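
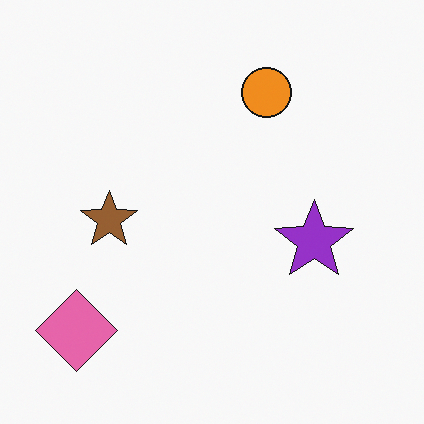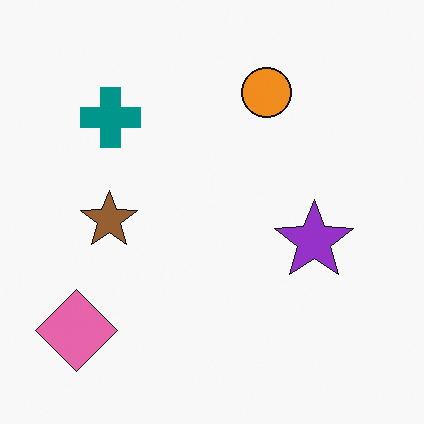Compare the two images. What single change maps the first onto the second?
The transformation is: overlaid with an additional teal cross.

A teal cross appears in the second image that is absent from the first.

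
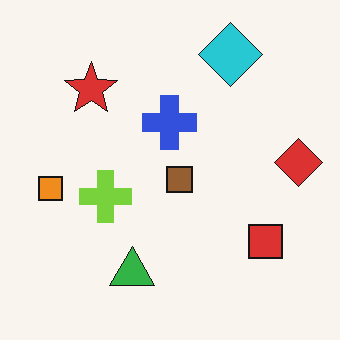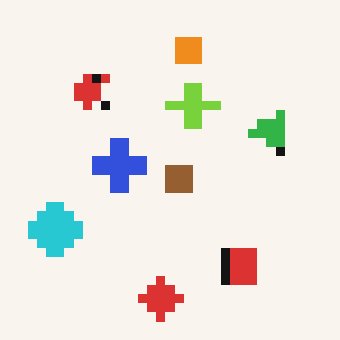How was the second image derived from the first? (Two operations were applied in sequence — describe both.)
The transformation is: transposed (reflected across the top-left ↔ bottom-right diagonal), then coarsely pixelated.

Shapes have swapped their row and column positions — what was in the top-right is now in the bottom-left — a diagonal reflection. Shapes are reduced to large square blocks; fine edges and outlines are lost — a downscale-then-upscale (mosaic) effect.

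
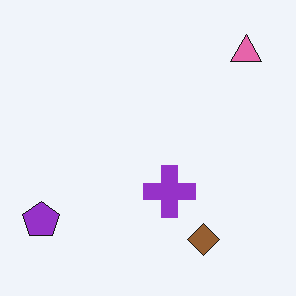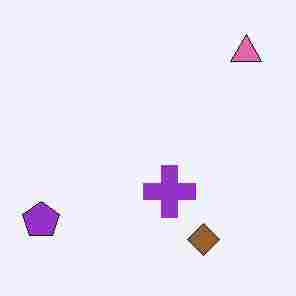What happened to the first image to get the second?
It was degraded with heavy JPEG compression.

Blocky 8×8 compression artifacts appear around shape edges and the flat background shows ringing — characteristic JPEG degradation.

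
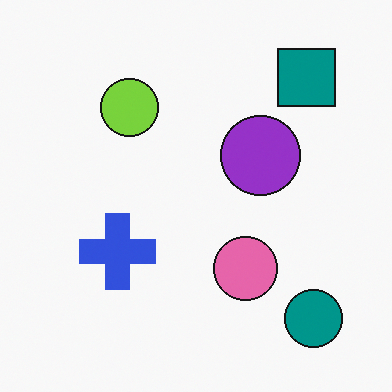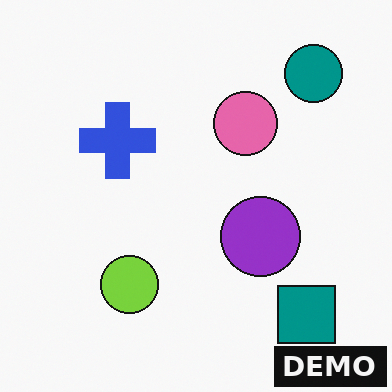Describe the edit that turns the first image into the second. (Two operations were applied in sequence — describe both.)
It was flipped vertically (top ↔ bottom), then watermarked with the text "DEMO" in the lower-right corner.

The teal circle is in the bottom-right of the first image and the top-right of the second — shapes on opposite sides of the horizontal midline have swapped in a mirror flip. A dark label reading "DEMO" appears in the lower-right corner.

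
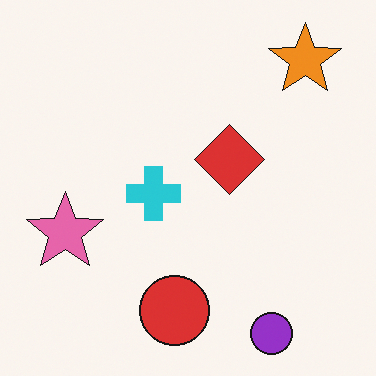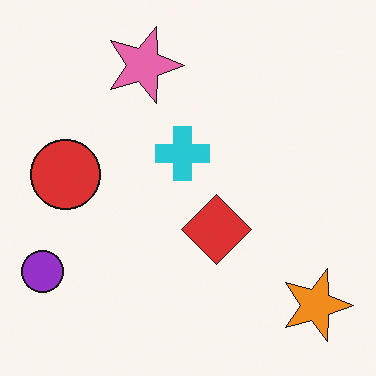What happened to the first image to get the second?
Rotated 90° clockwise.

The orange star sits in the top-right of the first image and the bottom-right of the second — consistent with a whole-image 90° clockwise rotation.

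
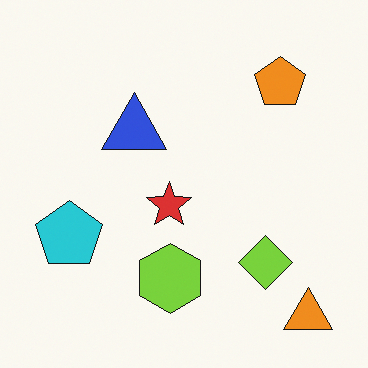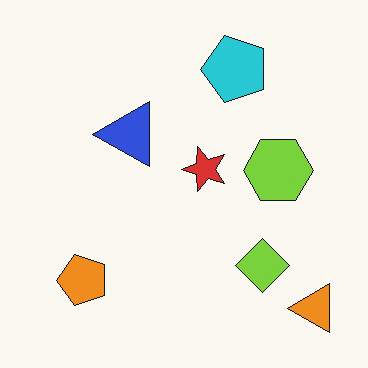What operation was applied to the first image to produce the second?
The image was transposed (reflected across the top-left ↔ bottom-right diagonal).

Shapes have swapped their row and column positions — what was in the top-right is now in the bottom-left — a diagonal reflection.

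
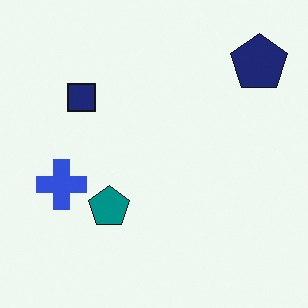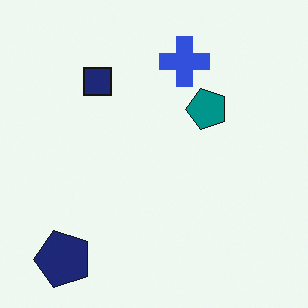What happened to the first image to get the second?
The second image is the first transposed (reflected across the top-left ↔ bottom-right diagonal).

Shapes have swapped their row and column positions — what was in the top-right is now in the bottom-left — a diagonal reflection.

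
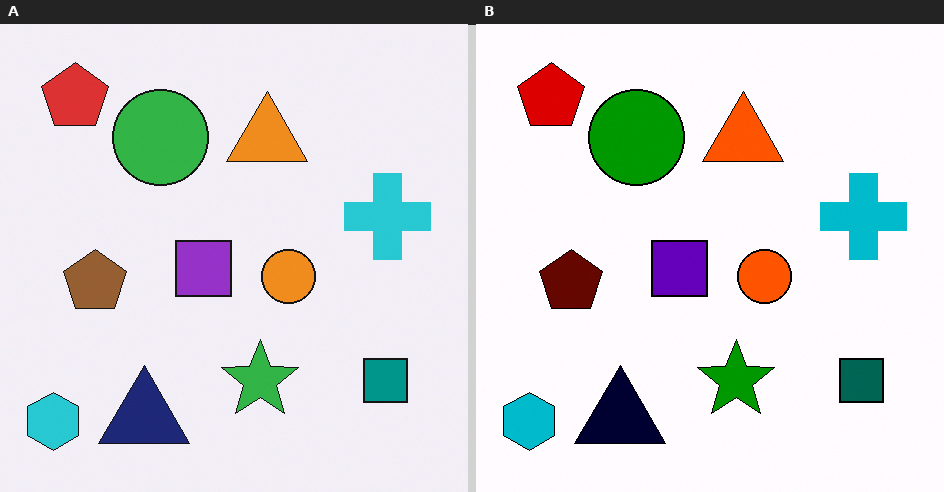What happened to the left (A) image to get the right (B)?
The transformation is: boosted in contrast.

Tones are pushed away from mid-grey across the whole image — a global contrast change.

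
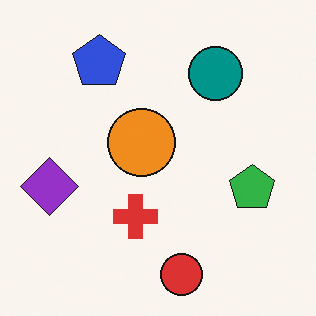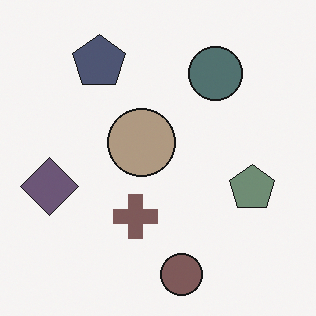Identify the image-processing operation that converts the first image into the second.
Made much more muted (saturation change).

All colors are more muted and greyish — a global saturation change.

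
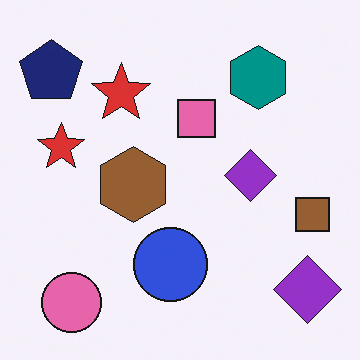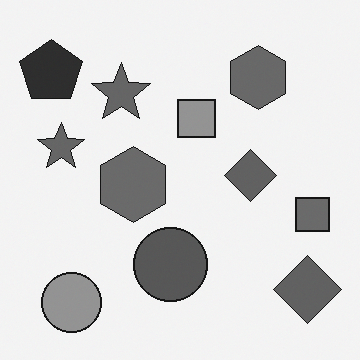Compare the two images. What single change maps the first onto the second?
The second image is the first converted to grayscale.

All color is removed — every shape is now a shade of grey.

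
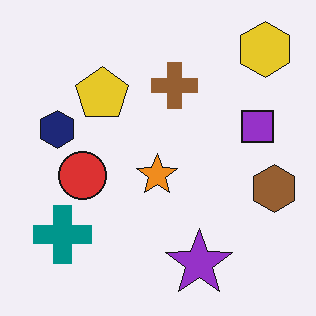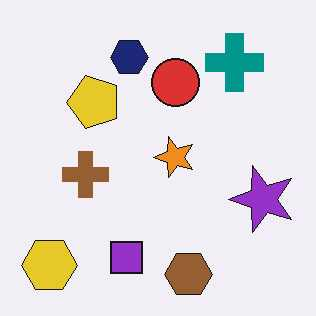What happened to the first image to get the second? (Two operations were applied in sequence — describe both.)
This is the original image transposed (reflected across the top-left ↔ bottom-right diagonal), then given moderate JPEG compression.

Shapes have swapped their row and column positions — what was in the top-right is now in the bottom-left — a diagonal reflection. Blocky 8×8 compression artifacts appear around shape edges and the flat background shows ringing — characteristic JPEG degradation.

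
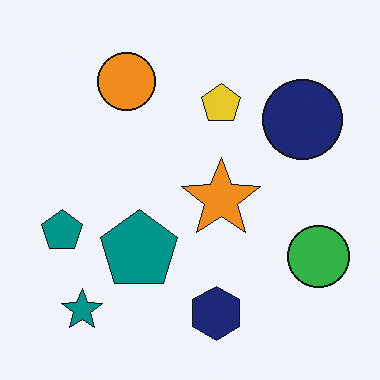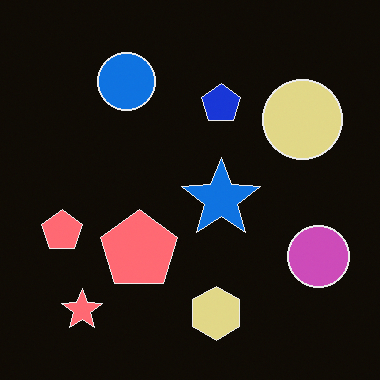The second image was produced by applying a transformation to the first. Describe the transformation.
The transformation is: color-inverted (negative).

The light background has become dark and every shape's color is its complement — a photographic negative.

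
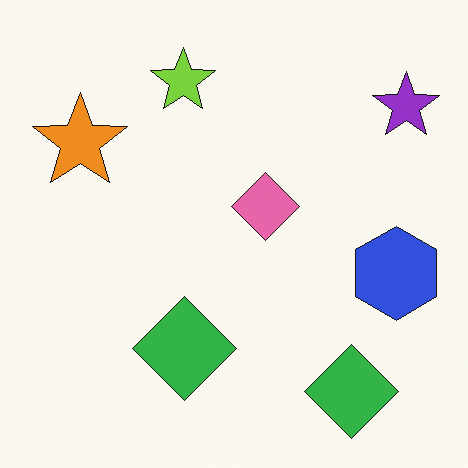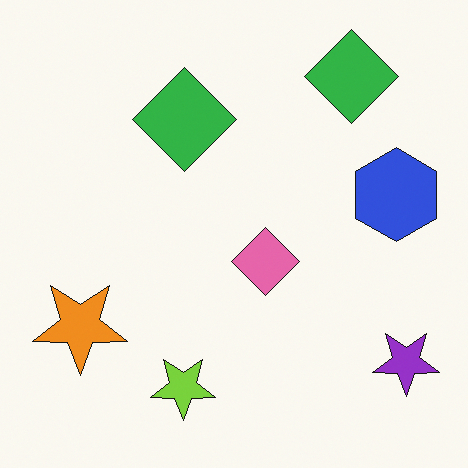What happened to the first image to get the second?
The second image is the first flipped vertically (top ↔ bottom).

The lime star is in the top of the first image and the bottom of the second — shapes on opposite sides of the horizontal midline have swapped in a mirror flip.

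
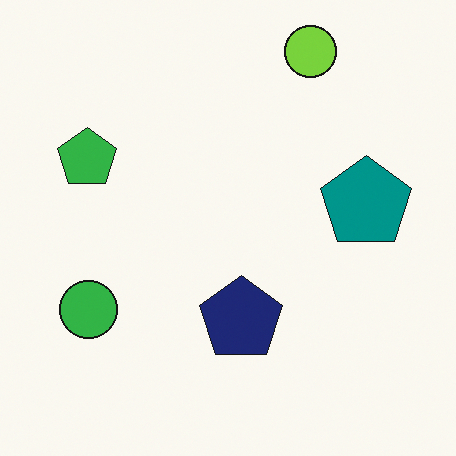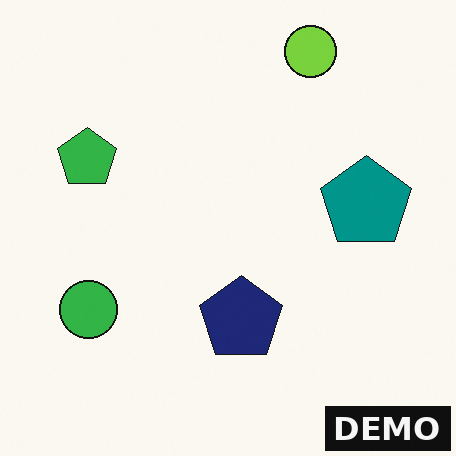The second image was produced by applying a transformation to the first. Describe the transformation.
The image was watermarked with the text "DEMO" in the lower-right corner.

A dark label reading "DEMO" appears in the lower-right corner.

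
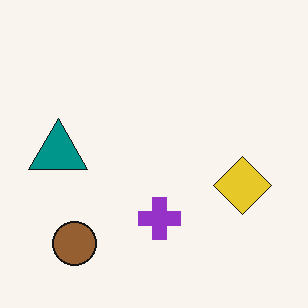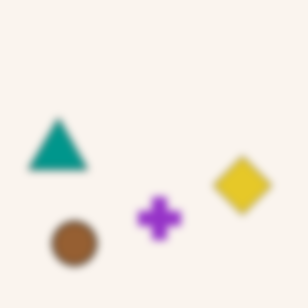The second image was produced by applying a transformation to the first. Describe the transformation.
Noticeably gaussian-blurred.

Shape edges and outlines are uniformly softened across the whole image.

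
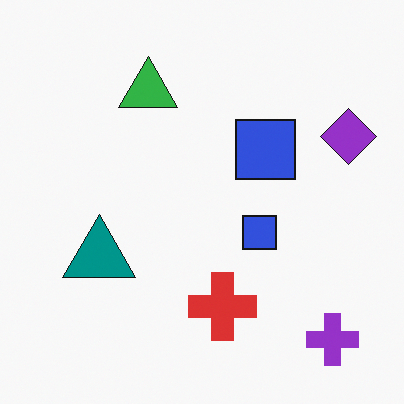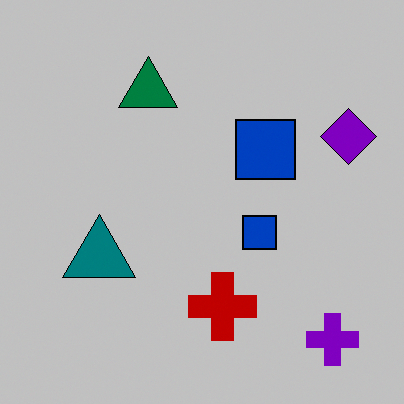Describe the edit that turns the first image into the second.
It was aggressively posterized.

Each flat color has snapped to a coarser quantized level — most visibly, the near-white background has dropped to a flat grey.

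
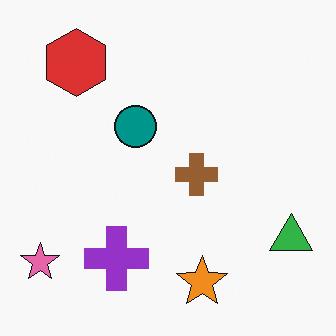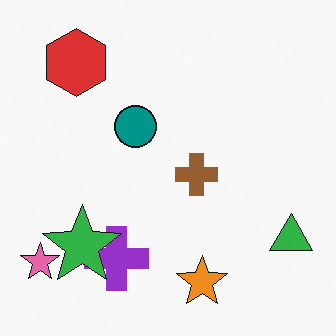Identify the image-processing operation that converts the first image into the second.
This is the original image overlaid with an additional green star.

A green star appears in the second image that is absent from the first.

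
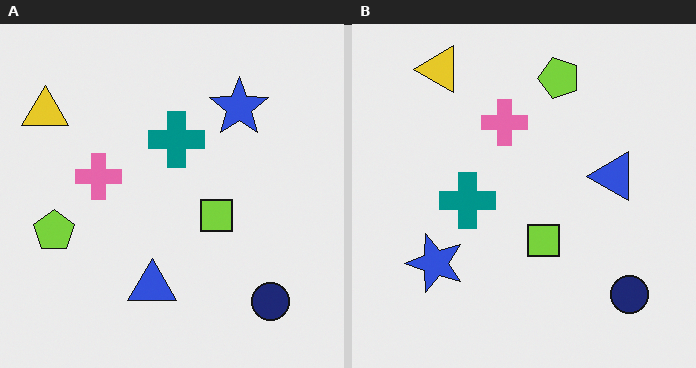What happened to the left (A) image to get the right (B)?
This is the original image transposed (reflected across the top-left ↔ bottom-right diagonal).

Shapes have swapped their row and column positions — what was in the top-right is now in the bottom-left — a diagonal reflection.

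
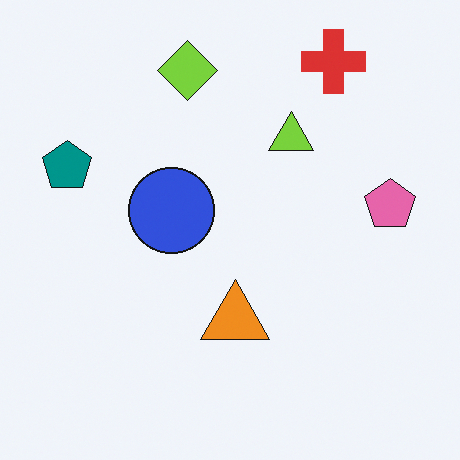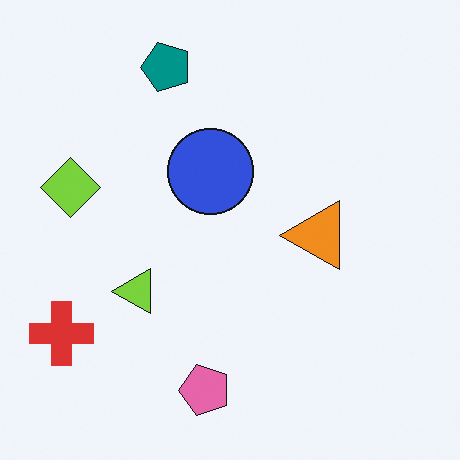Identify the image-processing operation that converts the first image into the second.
It was transposed (reflected across the top-left ↔ bottom-right diagonal).

Shapes have swapped their row and column positions — what was in the top-right is now in the bottom-left — a diagonal reflection.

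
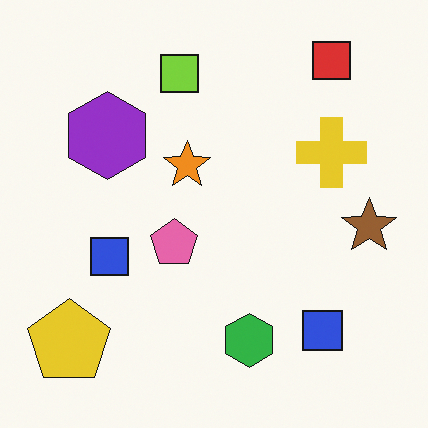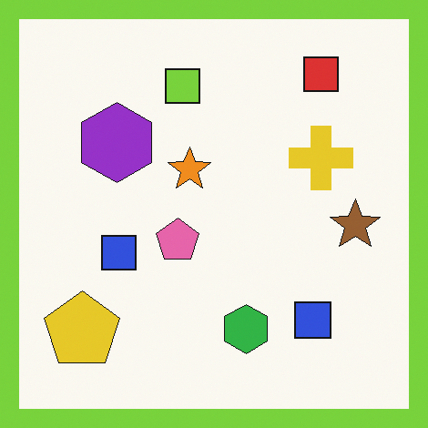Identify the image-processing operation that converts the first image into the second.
It was framed with a lime border.

A solid lime frame runs around the edge of the second image, with the content slightly shrunk inside it.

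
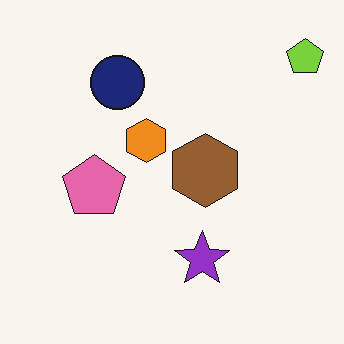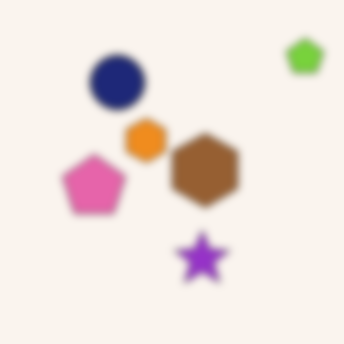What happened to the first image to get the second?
The image was moderately blurred.

Shape edges and outlines are uniformly softened across the whole image.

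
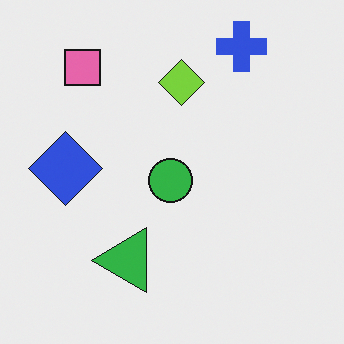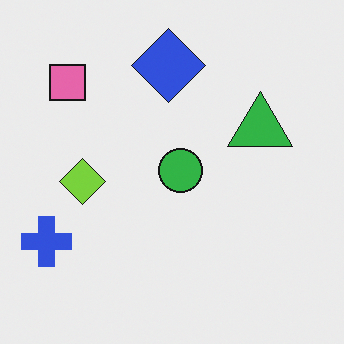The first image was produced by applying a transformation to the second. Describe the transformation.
The transformation is: transposed (reflected across the top-left ↔ bottom-right diagonal).

Shapes have swapped their row and column positions — what was in the top-right is now in the bottom-left — a diagonal reflection.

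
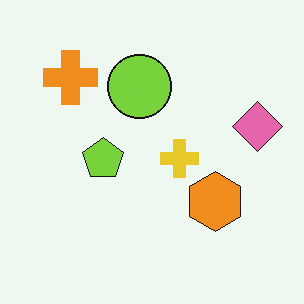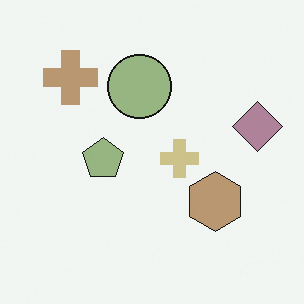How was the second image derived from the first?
Heavily desaturated.

All colors are more muted and greyish — a global saturation change.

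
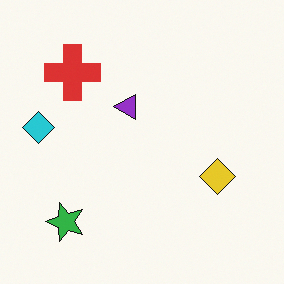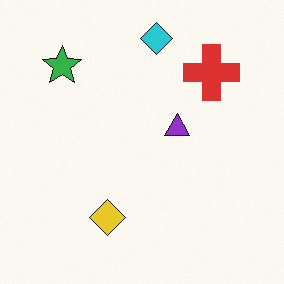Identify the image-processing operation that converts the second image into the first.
The first image is the second rotated 90° counter-clockwise.

The green star sits in the top-left of the second image and the bottom-left of the first — consistent with a whole-image 90° counter-clockwise rotation.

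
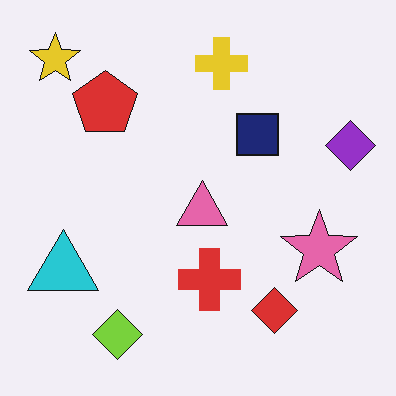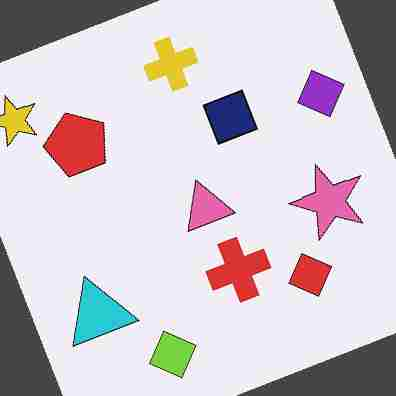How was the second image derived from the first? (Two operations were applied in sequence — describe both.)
Rotated counter-clockwise by a moderate amount, then degraded with heavy JPEG compression.

Every shape is tilted by the same angle and the image corners show triangular fill wedges — a whole-image rotation by a non-right angle. Blocky 8×8 compression artifacts appear around shape edges and the flat background shows ringing — characteristic JPEG degradation.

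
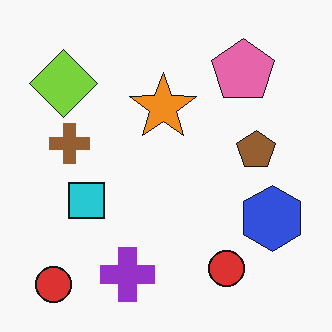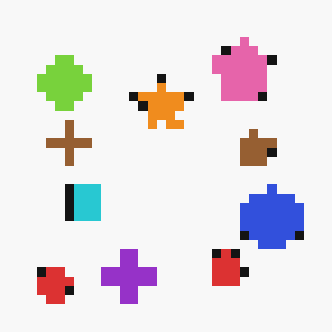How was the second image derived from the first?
It was heavily pixelated into large blocks.

Shapes are reduced to large square blocks; fine edges and outlines are lost — a downscale-then-upscale (mosaic) effect.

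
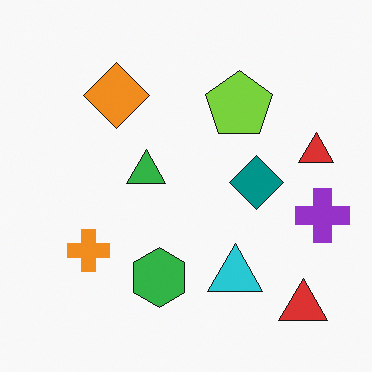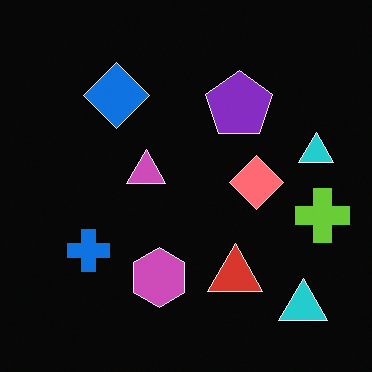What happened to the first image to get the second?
This is the original image color-inverted (negative).

The light background has become dark and every shape's color is its complement — a photographic negative.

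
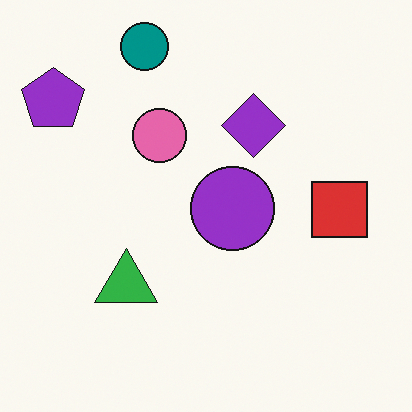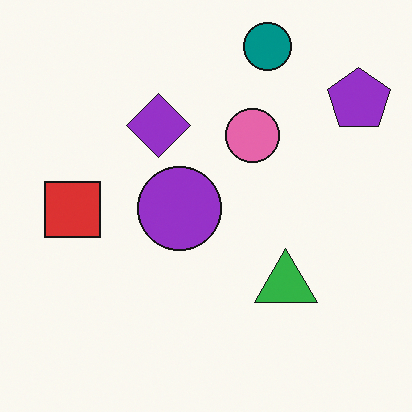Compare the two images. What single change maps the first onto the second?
The image was flipped horizontally (left ↔ right).

The purple pentagon is in the top-left of the first image and the top-right of the second — shapes on opposite sides of the vertical midline have swapped in a mirror flip.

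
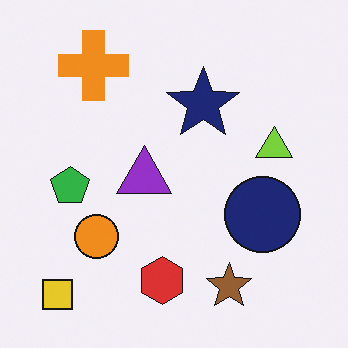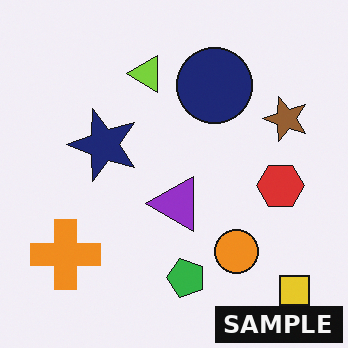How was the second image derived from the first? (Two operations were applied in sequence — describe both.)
It was rotated 90° counter-clockwise, then watermarked with the text "SAMPLE" in the lower-right corner.

The yellow square sits in the bottom-left of the first image and the bottom-right of the second — consistent with a whole-image 90° counter-clockwise rotation. A dark label reading "SAMPLE" appears in the lower-right corner.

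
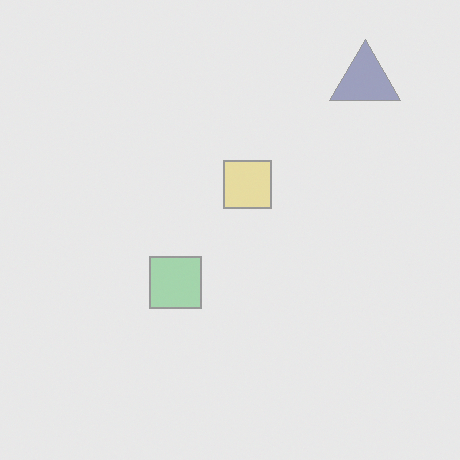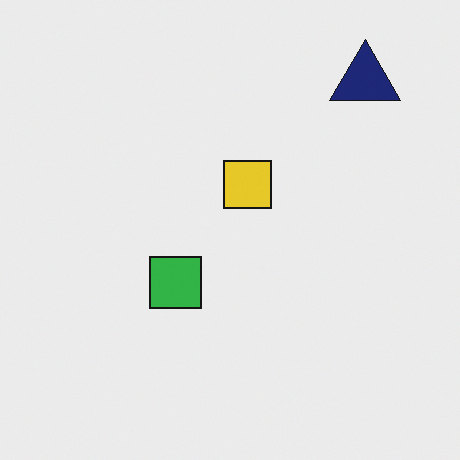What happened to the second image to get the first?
This is the original image washed out (contrast reduced).

Tones are pushed toward mid-grey across the whole image — a global contrast change.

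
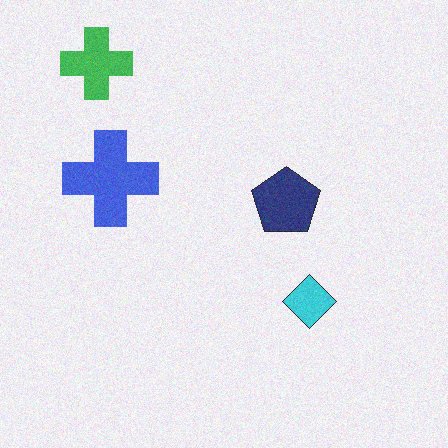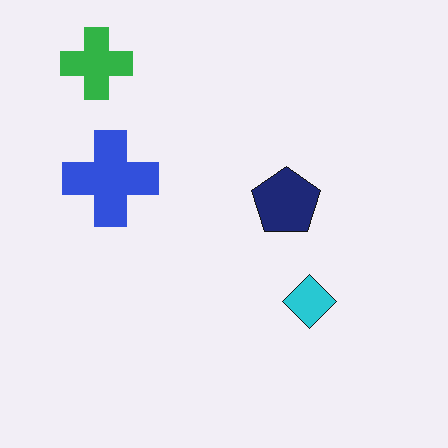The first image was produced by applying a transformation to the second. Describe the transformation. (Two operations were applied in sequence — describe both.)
The transformation is: given slightly reduced contrast, then degraded with subtle gaussian noise.

Tones are pushed toward mid-grey across the whole image — a global contrast change. Random speckle covers the whole image, including the flat background.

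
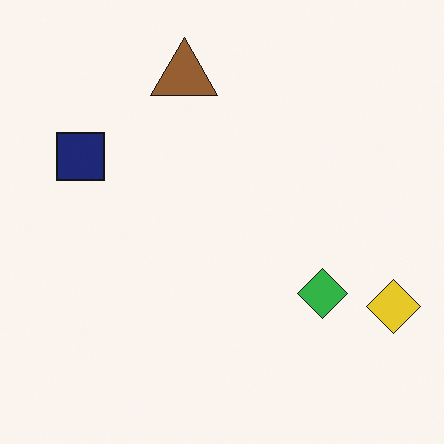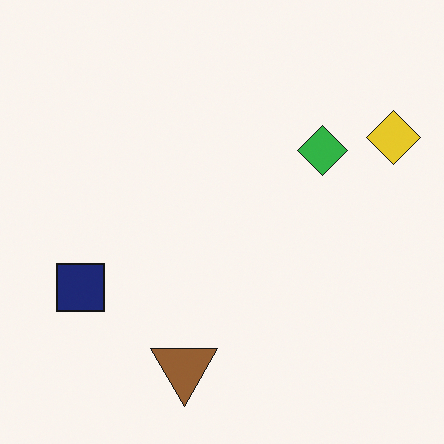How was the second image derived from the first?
The image was flipped vertically (top ↔ bottom).

The brown triangle is in the top of the first image and the bottom of the second — shapes on opposite sides of the horizontal midline have swapped in a mirror flip.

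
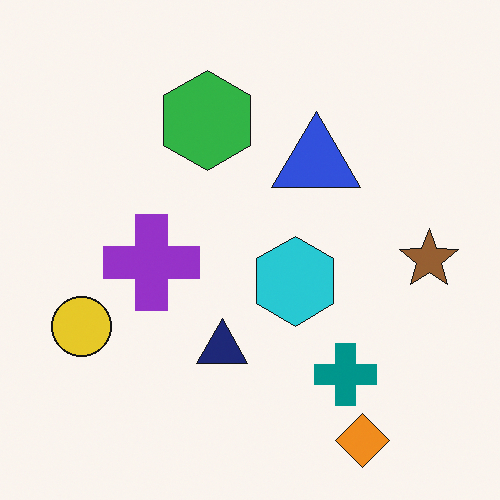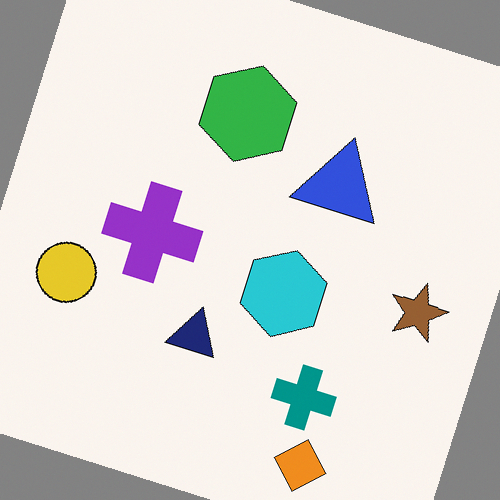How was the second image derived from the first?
The transformation is: rotated clockwise by a moderate amount.

Every shape is tilted by the same angle and the image corners show triangular fill wedges — a whole-image rotation by a non-right angle.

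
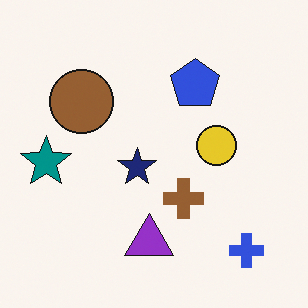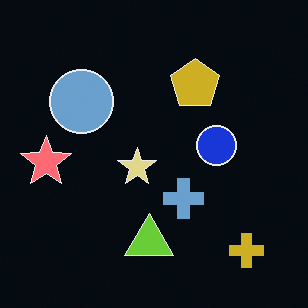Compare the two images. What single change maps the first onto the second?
The transformation is: color-inverted (negative).

The light background has become dark and every shape's color is its complement — a photographic negative.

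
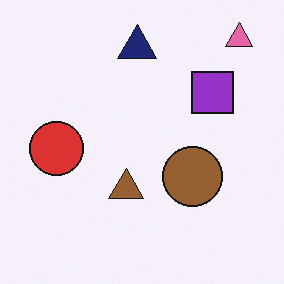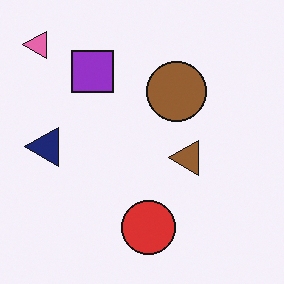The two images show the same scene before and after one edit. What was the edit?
Rotated 90° counter-clockwise.

The pink triangle sits in the top-right of the first image and the top-left of the second — consistent with a whole-image 90° counter-clockwise rotation.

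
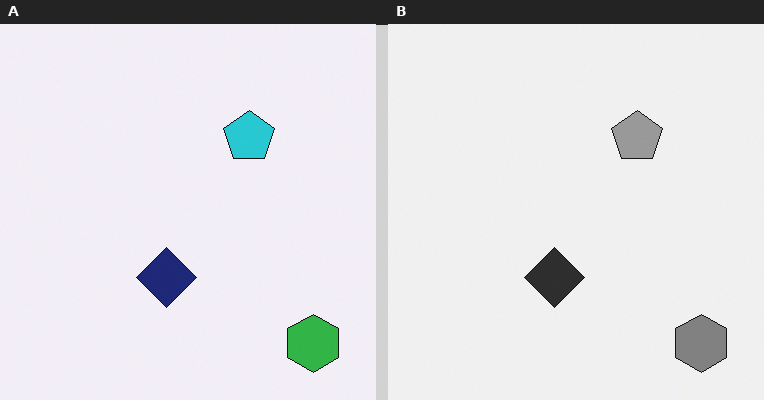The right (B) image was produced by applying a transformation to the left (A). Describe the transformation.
The transformation is: converted to grayscale.

All color is removed — every shape is now a shade of grey.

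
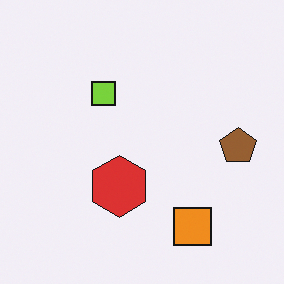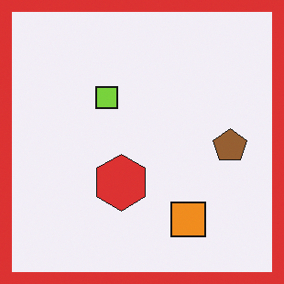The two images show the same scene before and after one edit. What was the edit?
The transformation is: framed with a red border.

A solid red frame runs around the edge of the second image, with the content slightly shrunk inside it.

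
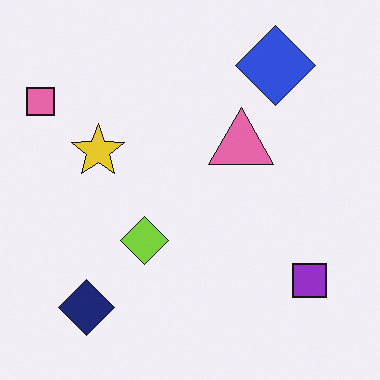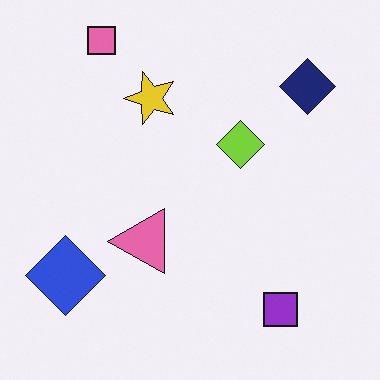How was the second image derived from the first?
Transposed (reflected across the top-left ↔ bottom-right diagonal).

Shapes have swapped their row and column positions — what was in the top-right is now in the bottom-left — a diagonal reflection.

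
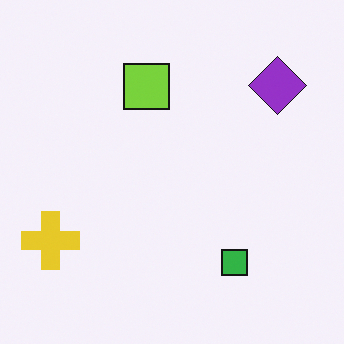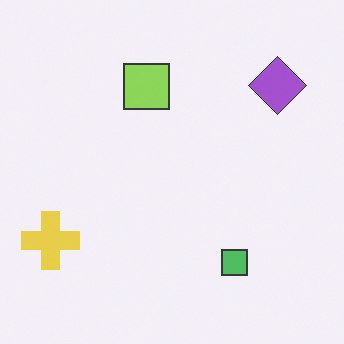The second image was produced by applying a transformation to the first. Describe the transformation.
Given slightly reduced contrast.

Tones are pushed toward mid-grey across the whole image — a global contrast change.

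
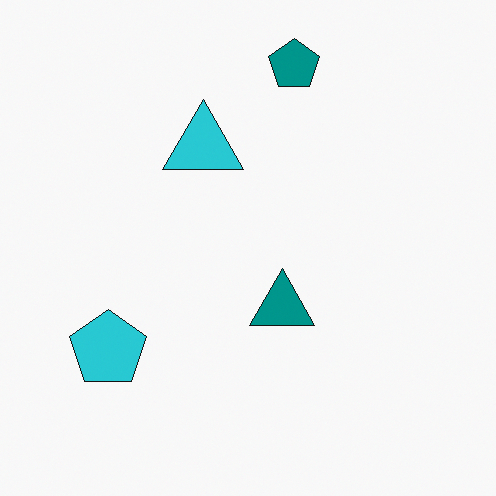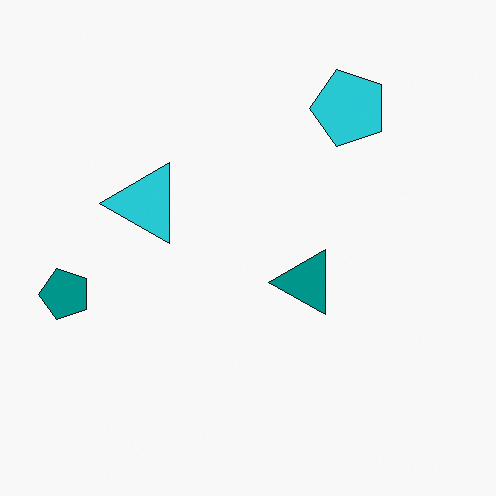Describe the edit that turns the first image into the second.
The transformation is: transposed (reflected across the top-left ↔ bottom-right diagonal).

Shapes have swapped their row and column positions — what was in the top-right is now in the bottom-left — a diagonal reflection.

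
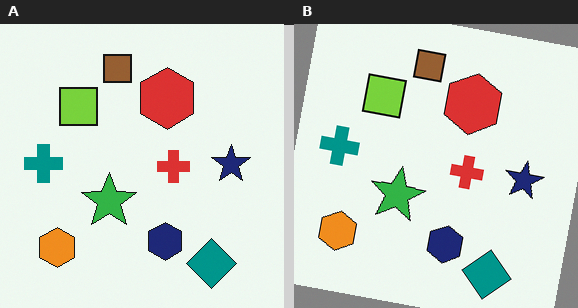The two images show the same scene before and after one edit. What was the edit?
The image was rotated clockwise by a few degrees.

Every shape is tilted by the same angle and the image corners show triangular fill wedges — a whole-image rotation by a non-right angle.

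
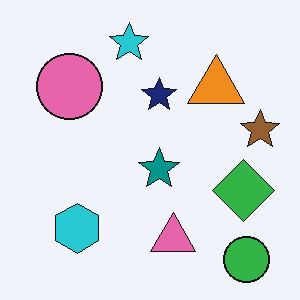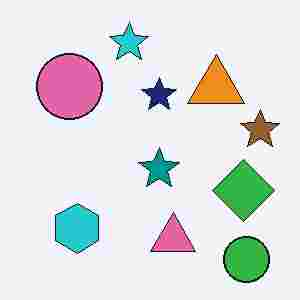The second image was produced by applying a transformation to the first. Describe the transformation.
The transformation is: degraded with heavy JPEG compression.

Blocky 8×8 compression artifacts appear around shape edges and the flat background shows ringing — characteristic JPEG degradation.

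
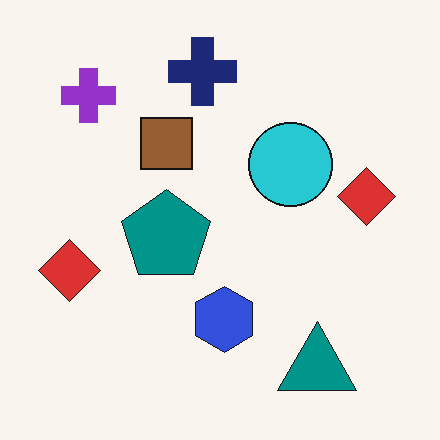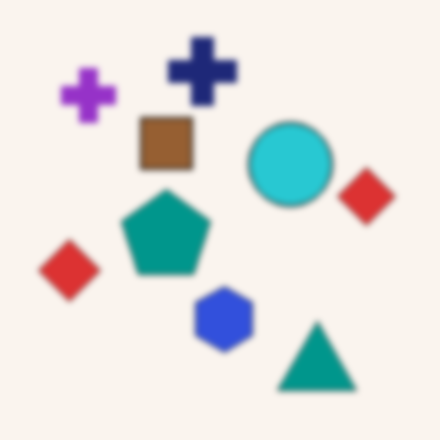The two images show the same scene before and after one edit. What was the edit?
This is the original image noticeably gaussian-blurred.

Shape edges and outlines are uniformly softened across the whole image.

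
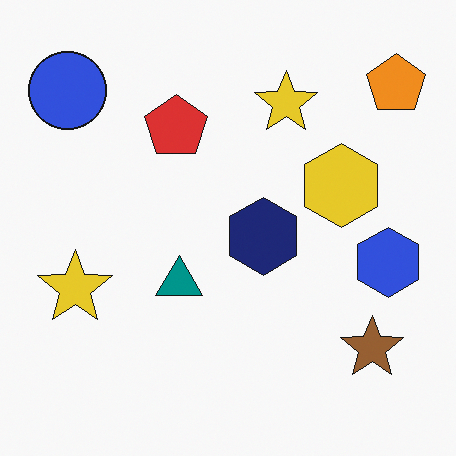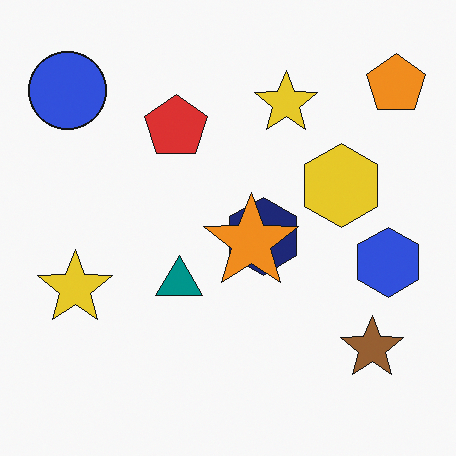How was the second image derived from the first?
The second image is the first overlaid with an additional orange star.

An orange star appears in the second image that is absent from the first.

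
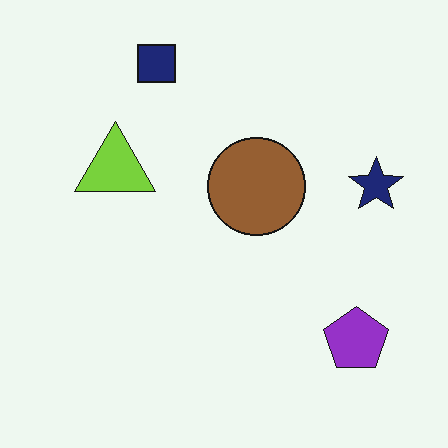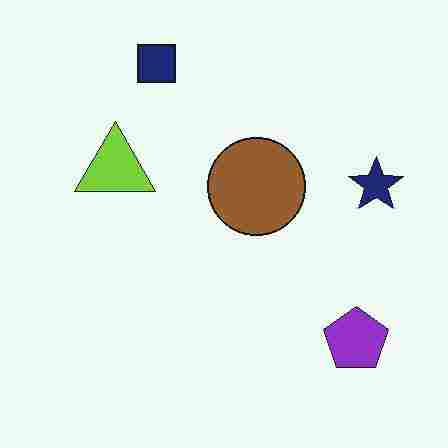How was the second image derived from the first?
Heavily JPEG-compressed with obvious blocking artifacts.

Blocky 8×8 compression artifacts appear around shape edges and the flat background shows ringing — characteristic JPEG degradation.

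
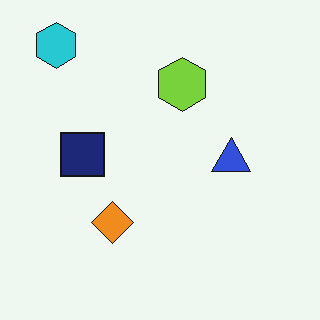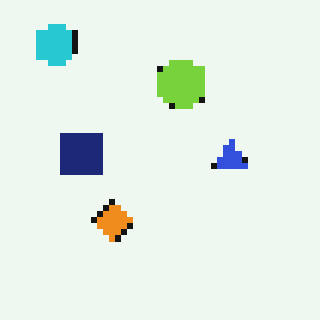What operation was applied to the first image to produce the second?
This is the original image moderately pixelated.

Shapes are reduced to large square blocks; fine edges and outlines are lost — a downscale-then-upscale (mosaic) effect.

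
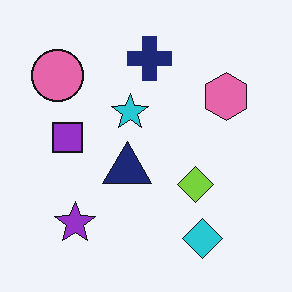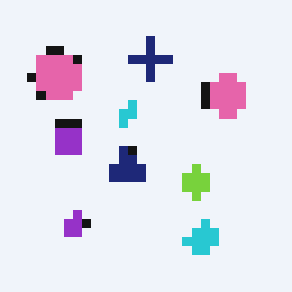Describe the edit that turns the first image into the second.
Coarsely pixelated.

Shapes are reduced to large square blocks; fine edges and outlines are lost — a downscale-then-upscale (mosaic) effect.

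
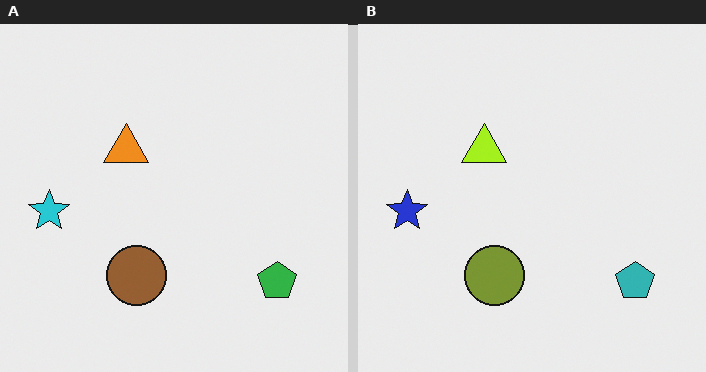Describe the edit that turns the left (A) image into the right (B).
The transformation is: hue-shifted by a small amount.

Every shape's color has rotated by the same amount around the hue wheel — a uniform hue shift.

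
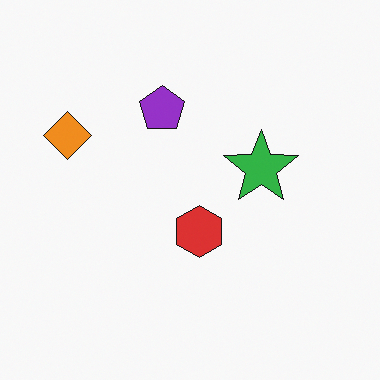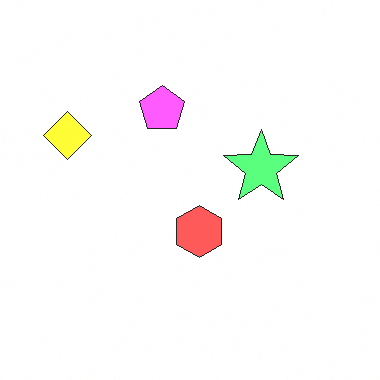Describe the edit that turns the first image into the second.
The second image is the first noticeably brightened.

Every pixel — background and shapes alike — is uniformly brightened.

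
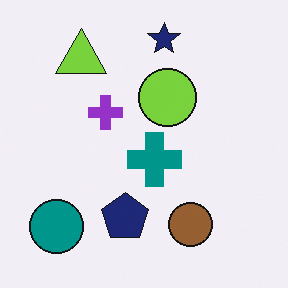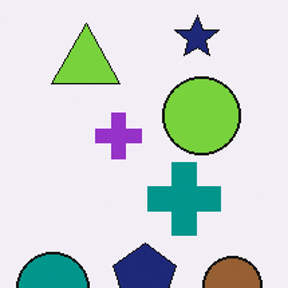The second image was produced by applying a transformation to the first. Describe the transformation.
The second image is the first cropped to a modestly smaller region and rescaled.

The visible shapes are larger and the field of view is narrower; shapes near the original edges may be partly or wholly outside the frame — a crop-and-rescale.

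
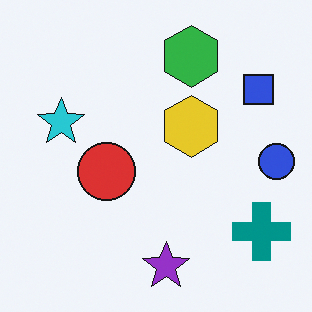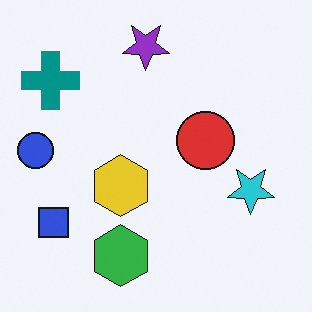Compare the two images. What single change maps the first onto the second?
It was rotated 180°.

The teal cross sits in the bottom-right of the first image and the top-left of the second — consistent with a whole-image 180° rotation.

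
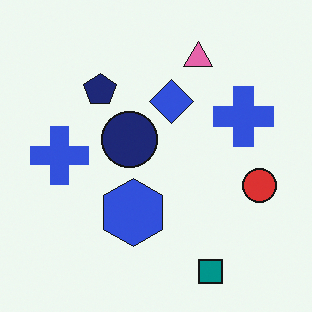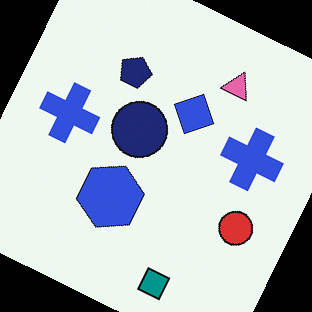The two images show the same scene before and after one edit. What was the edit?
The image was rotated clockwise by a moderate amount.

Every shape is tilted by the same angle and the image corners show triangular fill wedges — a whole-image rotation by a non-right angle.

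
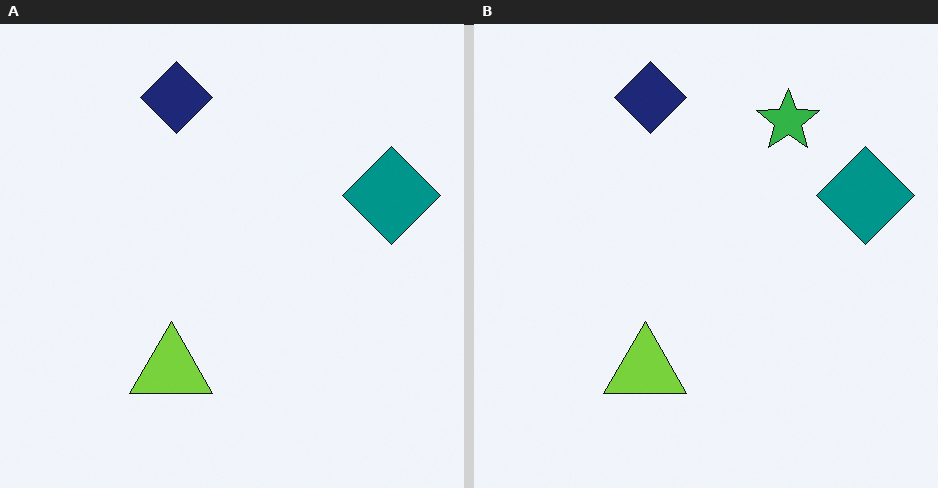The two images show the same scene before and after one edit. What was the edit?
The image was overlaid with an additional green star.

A green star appears in the right (B) image that is absent from the left (A).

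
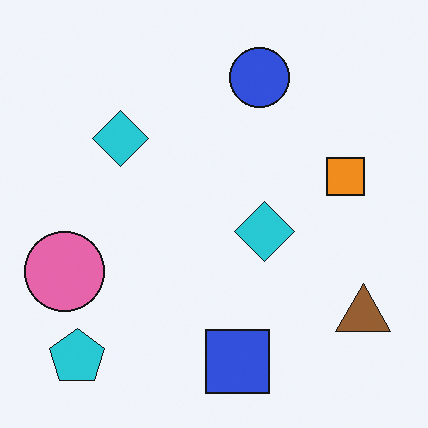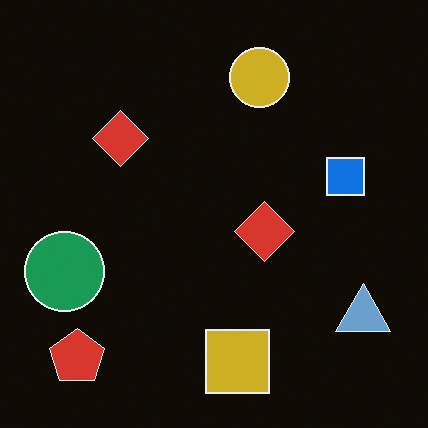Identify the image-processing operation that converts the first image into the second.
The second image is the first color-inverted (negative).

The light background has become dark and every shape's color is its complement — a photographic negative.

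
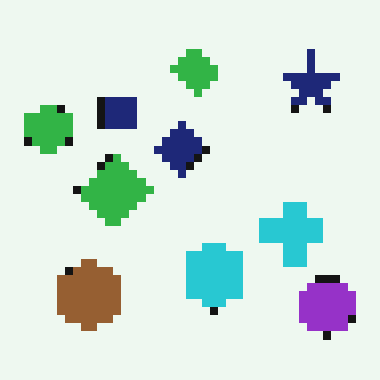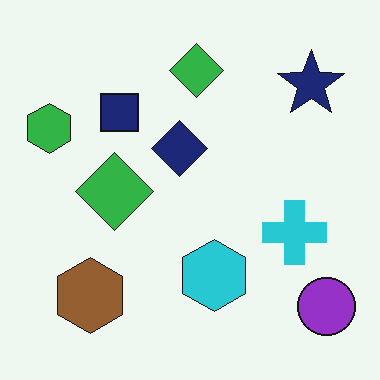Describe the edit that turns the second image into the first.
It was pixelated into visible square blocks.

Shapes are reduced to large square blocks; fine edges and outlines are lost — a downscale-then-upscale (mosaic) effect.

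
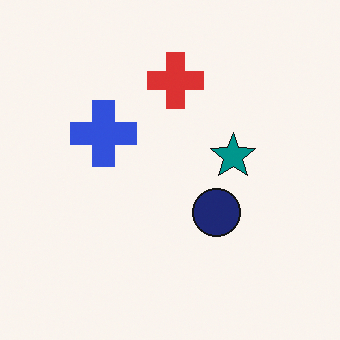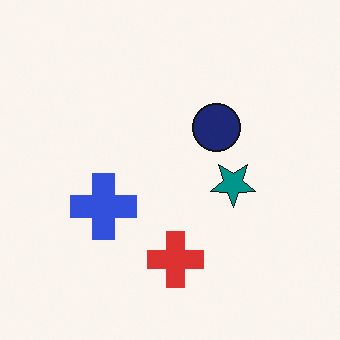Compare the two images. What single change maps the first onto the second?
This is the original image flipped vertically (top ↔ bottom).

The red cross is in the top of the first image and the bottom of the second — shapes on opposite sides of the horizontal midline have swapped in a mirror flip.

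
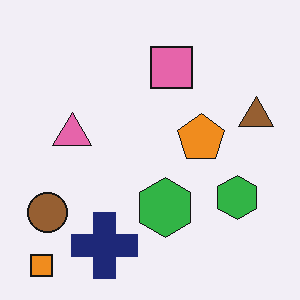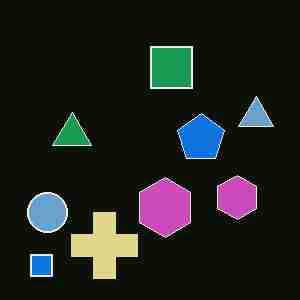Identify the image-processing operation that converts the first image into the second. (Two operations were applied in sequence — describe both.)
The image was heavily JPEG-compressed with obvious blocking artifacts, then color-inverted (negative).

Blocky 8×8 compression artifacts appear around shape edges and the flat background shows ringing — characteristic JPEG degradation. The light background has become dark and every shape's color is its complement — a photographic negative.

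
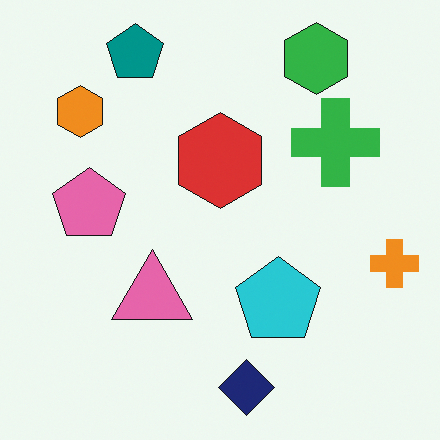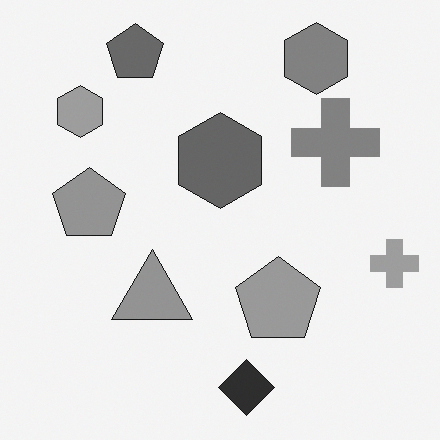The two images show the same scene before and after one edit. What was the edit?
This is the original image converted to grayscale.

All color is removed — every shape is now a shade of grey.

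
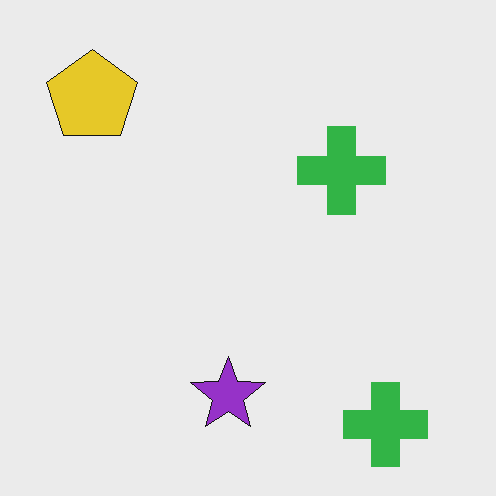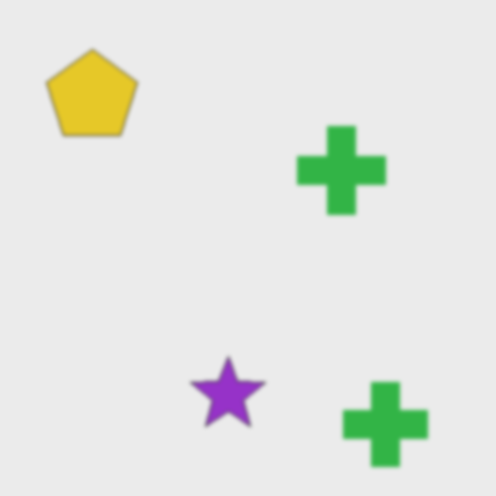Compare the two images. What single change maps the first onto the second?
The second image is the first given a subtle gaussian blur.

Shape edges and outlines are uniformly softened across the whole image.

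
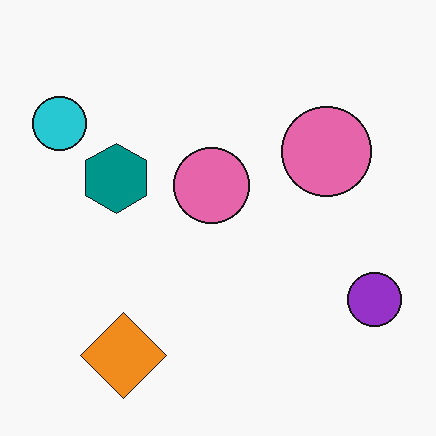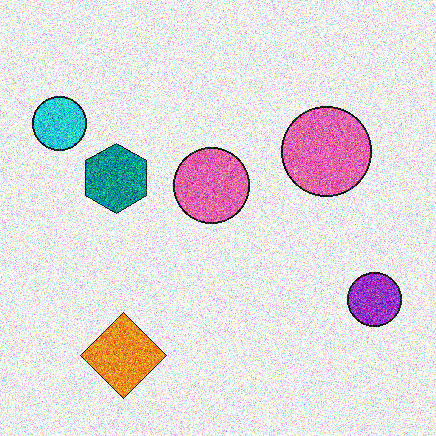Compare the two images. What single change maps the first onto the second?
The second image is the first degraded with strong gaussian noise.

Random speckle covers the whole image, including the flat background.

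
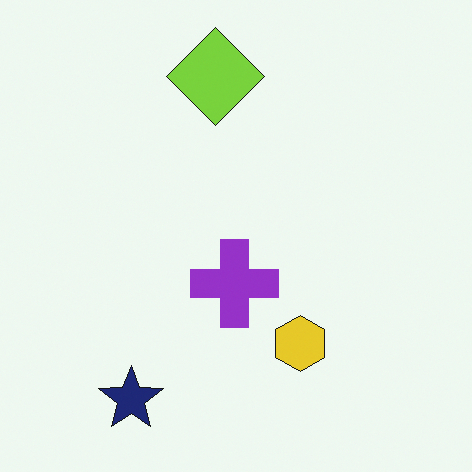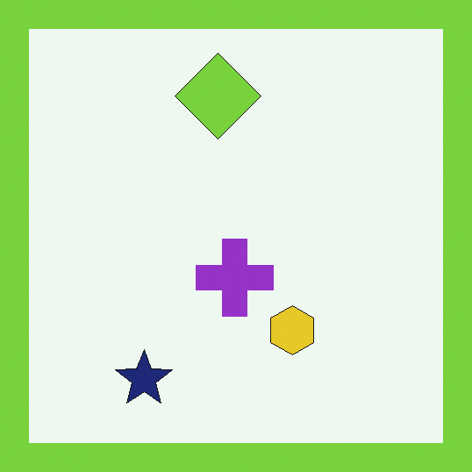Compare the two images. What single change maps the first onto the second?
The image was framed with a lime border.

A solid lime frame runs around the edge of the second image, with the content slightly shrunk inside it.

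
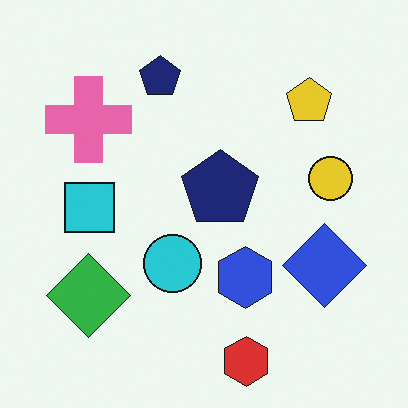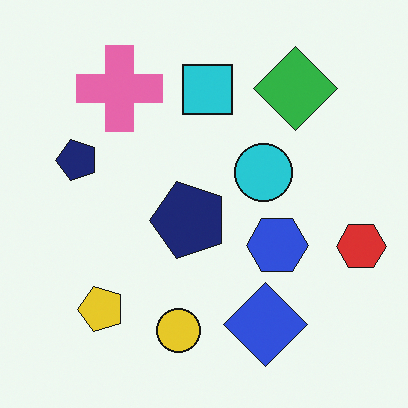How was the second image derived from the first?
This is the original image transposed (reflected across the top-left ↔ bottom-right diagonal).

Shapes have swapped their row and column positions — what was in the top-right is now in the bottom-left — a diagonal reflection.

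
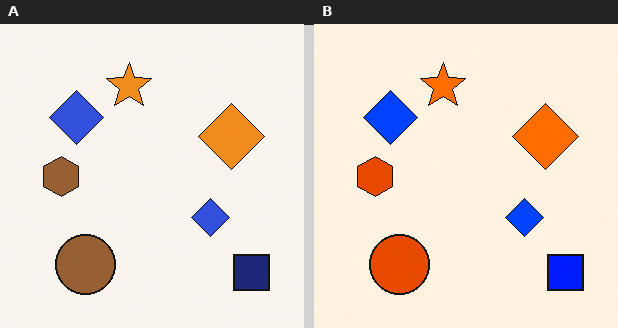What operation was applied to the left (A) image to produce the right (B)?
The image was heavily oversaturated.

All colors are more vivid — a global saturation change.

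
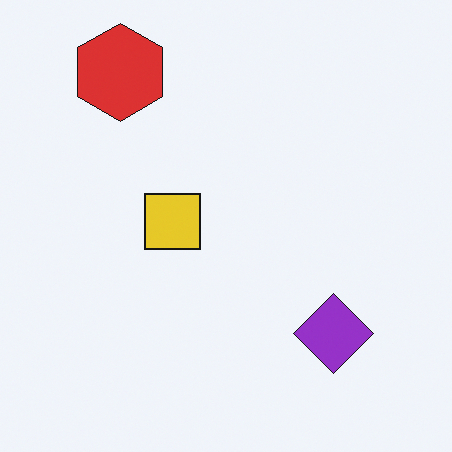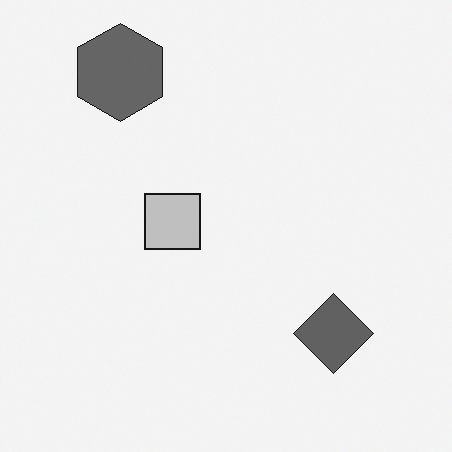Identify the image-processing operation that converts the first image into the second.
This is the original image converted to grayscale.

All color is removed — every shape is now a shade of grey.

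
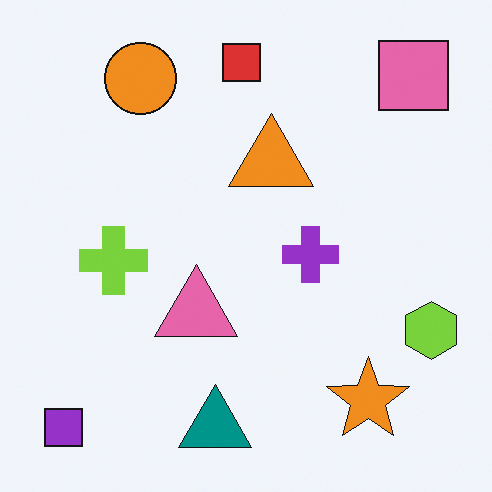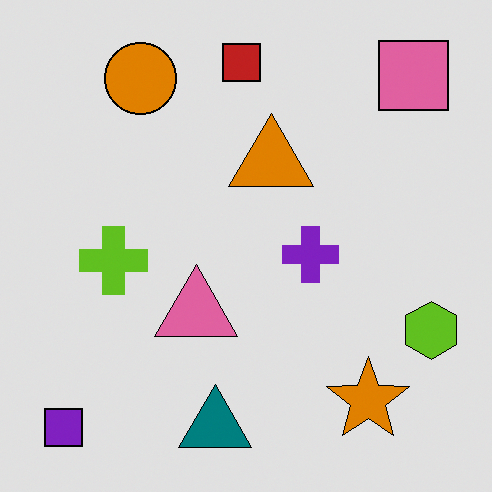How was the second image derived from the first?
The transformation is: moderately posterized.

Each flat color has snapped to a coarser quantized level — most visibly, the near-white background has dropped to a flat grey.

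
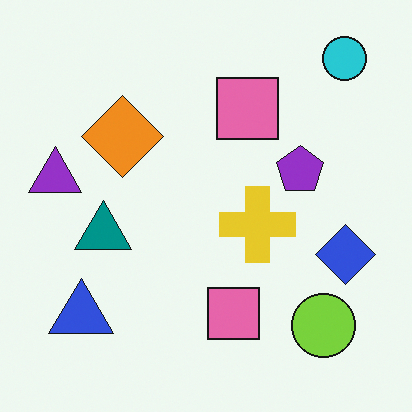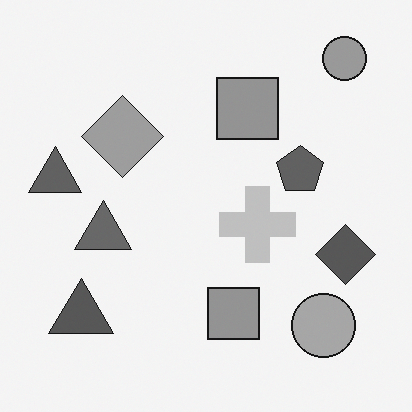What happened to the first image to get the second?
This is the original image converted to grayscale.

All color is removed — every shape is now a shade of grey.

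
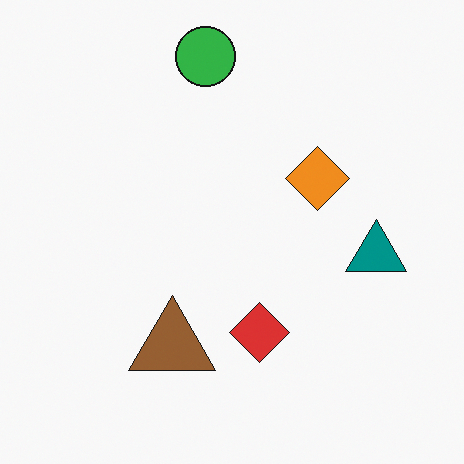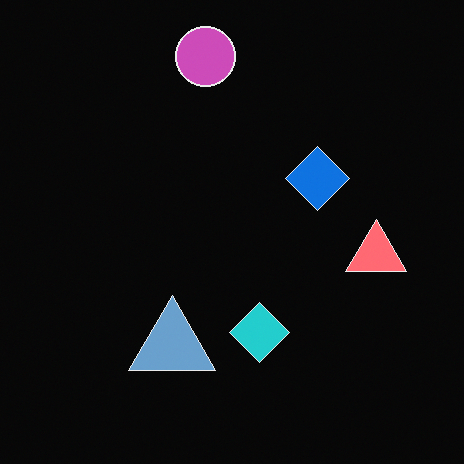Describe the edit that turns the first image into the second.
It was color-inverted (negative).

The light background has become dark and every shape's color is its complement — a photographic negative.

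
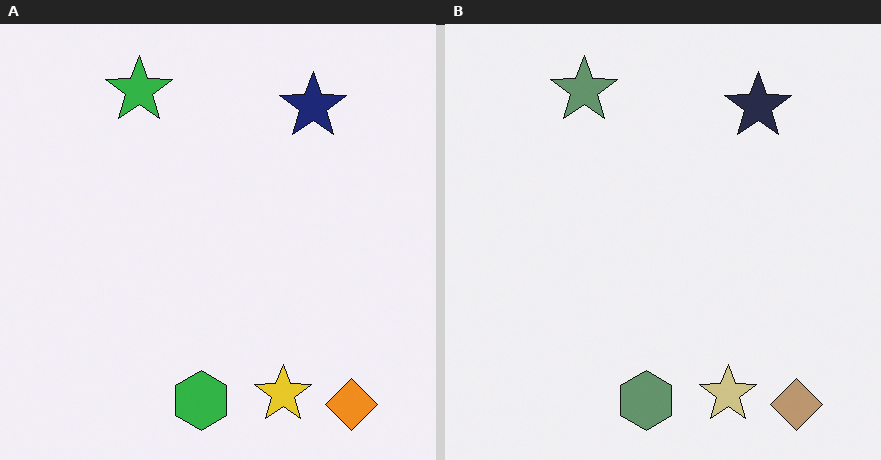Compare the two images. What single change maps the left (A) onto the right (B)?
It was heavily desaturated.

All colors are more muted and greyish — a global saturation change.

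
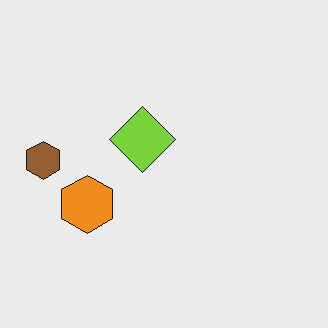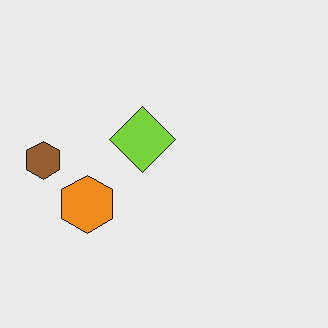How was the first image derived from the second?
The transformation is: given moderate JPEG compression.

Blocky 8×8 compression artifacts appear around shape edges and the flat background shows ringing — characteristic JPEG degradation.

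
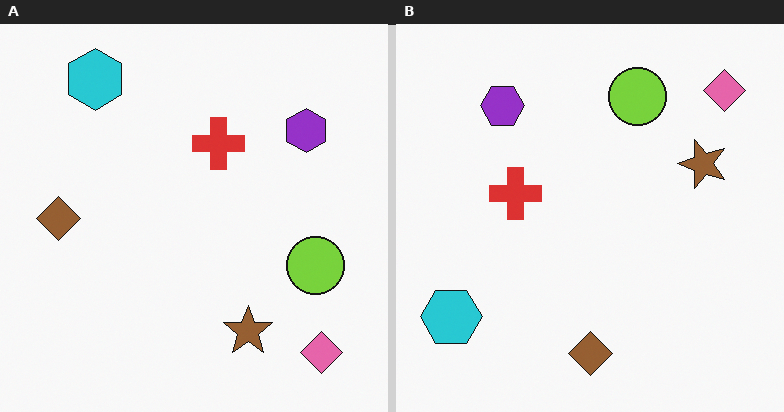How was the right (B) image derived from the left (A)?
The transformation is: rotated 90° counter-clockwise.

The pink diamond sits in the bottom-right of the left (A) image and the top-right of the right (B) — consistent with a whole-image 90° counter-clockwise rotation.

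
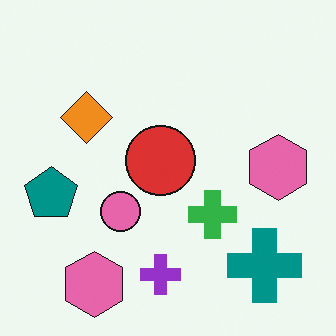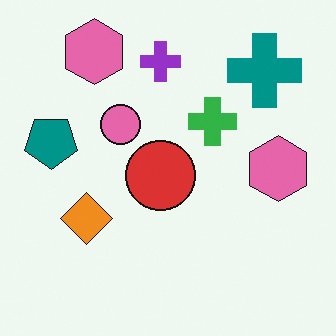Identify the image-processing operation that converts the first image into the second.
This is the original image flipped vertically (top ↔ bottom).

The purple cross is in the bottom of the first image and the top of the second — shapes on opposite sides of the horizontal midline have swapped in a mirror flip.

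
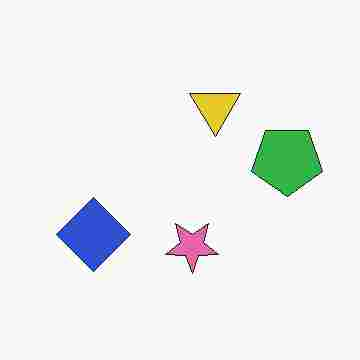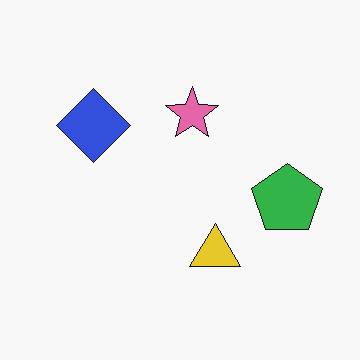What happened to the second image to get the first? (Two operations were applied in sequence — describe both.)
It was heavily JPEG-compressed with obvious blocking artifacts, then flipped vertically (top ↔ bottom).

Blocky 8×8 compression artifacts appear around shape edges and the flat background shows ringing — characteristic JPEG degradation. The yellow triangle is in the bottom of the second image and the top of the first — shapes on opposite sides of the horizontal midline have swapped in a mirror flip.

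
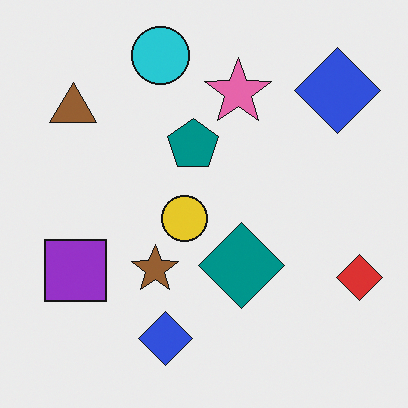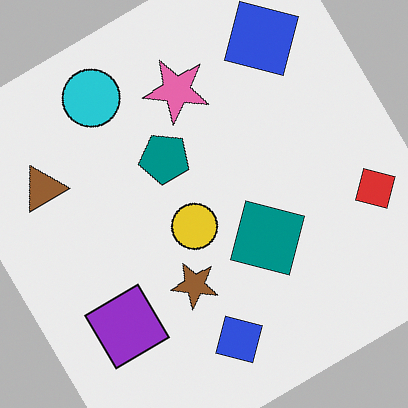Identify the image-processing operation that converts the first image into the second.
The image was rotated counter-clockwise by a large amount — several tens of degrees.

Every shape is tilted by the same angle and the image corners show triangular fill wedges — a whole-image rotation by a non-right angle.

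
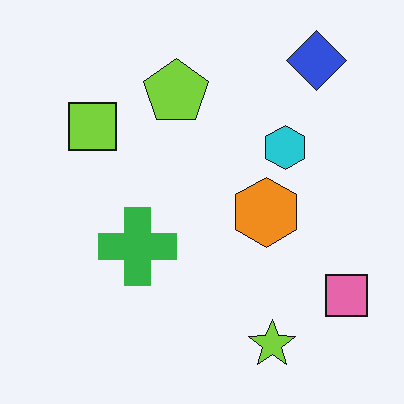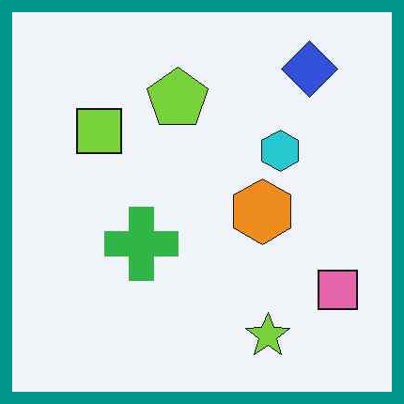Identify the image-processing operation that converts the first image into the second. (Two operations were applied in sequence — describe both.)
JPEG-compressed with visible artifacts, then framed with a teal border.

Blocky 8×8 compression artifacts appear around shape edges and the flat background shows ringing — characteristic JPEG degradation. A solid teal frame runs around the edge of the second image, with the content slightly shrunk inside it.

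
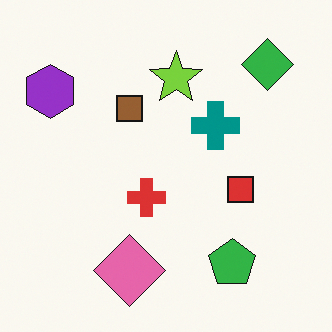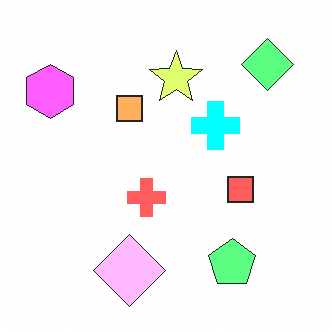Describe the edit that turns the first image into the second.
The second image is the first noticeably brightened.

Every pixel — background and shapes alike — is uniformly brightened.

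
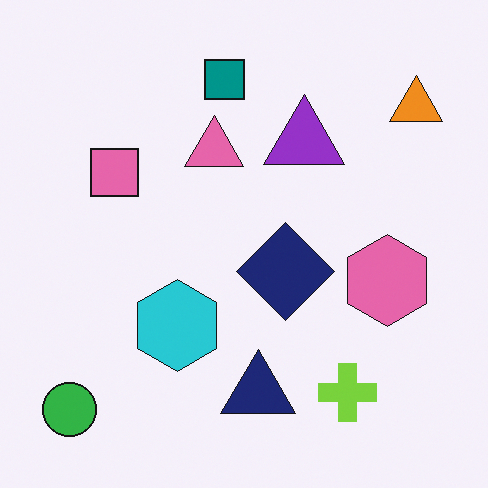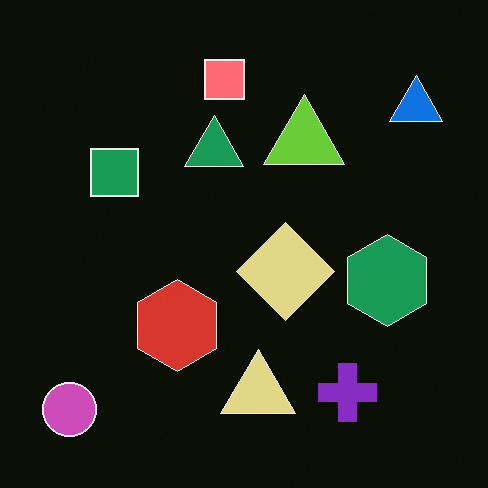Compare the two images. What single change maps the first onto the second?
The transformation is: color-inverted (negative).

The light background has become dark and every shape's color is its complement — a photographic negative.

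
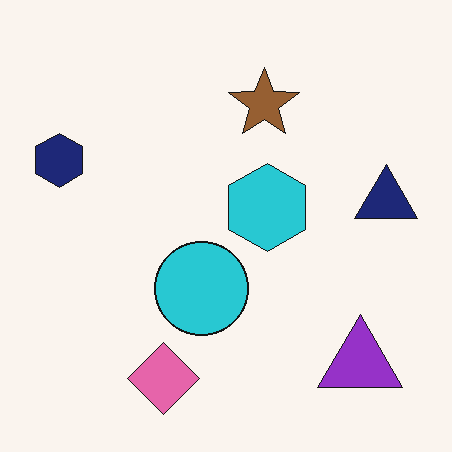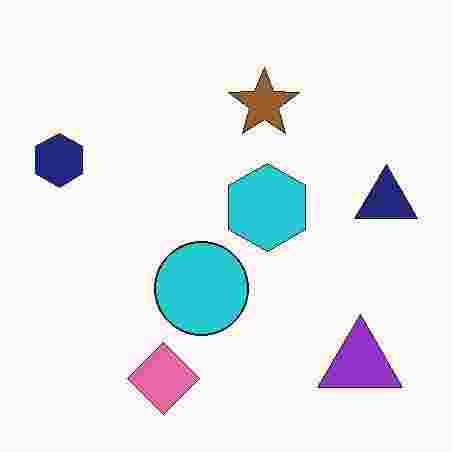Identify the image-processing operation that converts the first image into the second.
The transformation is: degraded with heavy JPEG compression.

Blocky 8×8 compression artifacts appear around shape edges and the flat background shows ringing — characteristic JPEG degradation.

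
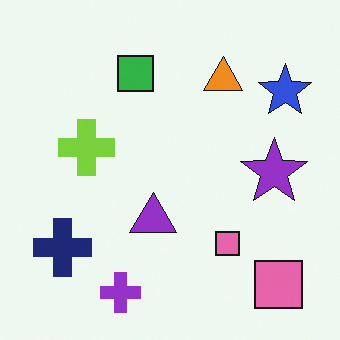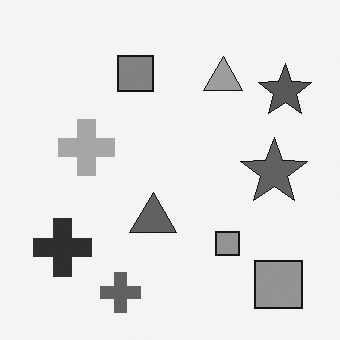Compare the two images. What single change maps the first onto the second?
The second image is the first converted to grayscale.

All color is removed — every shape is now a shade of grey.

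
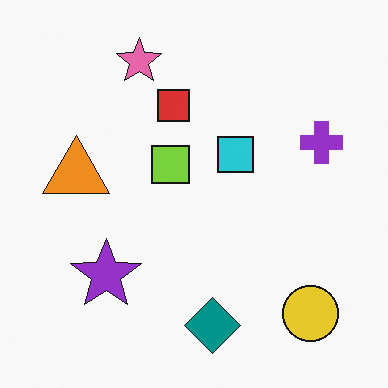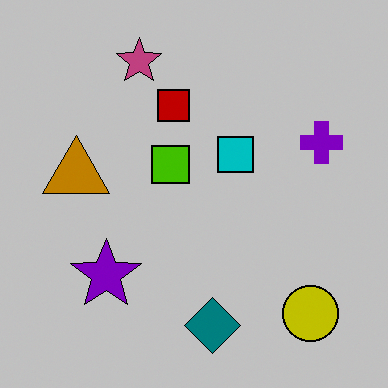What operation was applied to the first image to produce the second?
This is the original image aggressively posterized.

Each flat color has snapped to a coarser quantized level — most visibly, the near-white background has dropped to a flat grey.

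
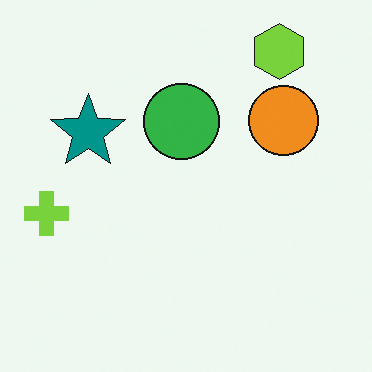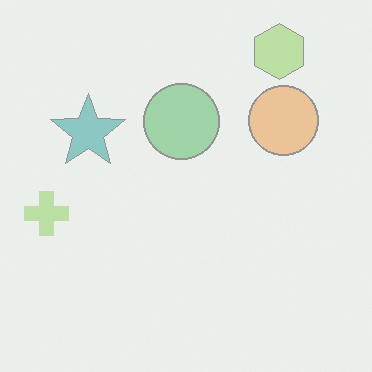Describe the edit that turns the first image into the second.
It was washed out (contrast reduced).

Tones are pushed toward mid-grey across the whole image — a global contrast change.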